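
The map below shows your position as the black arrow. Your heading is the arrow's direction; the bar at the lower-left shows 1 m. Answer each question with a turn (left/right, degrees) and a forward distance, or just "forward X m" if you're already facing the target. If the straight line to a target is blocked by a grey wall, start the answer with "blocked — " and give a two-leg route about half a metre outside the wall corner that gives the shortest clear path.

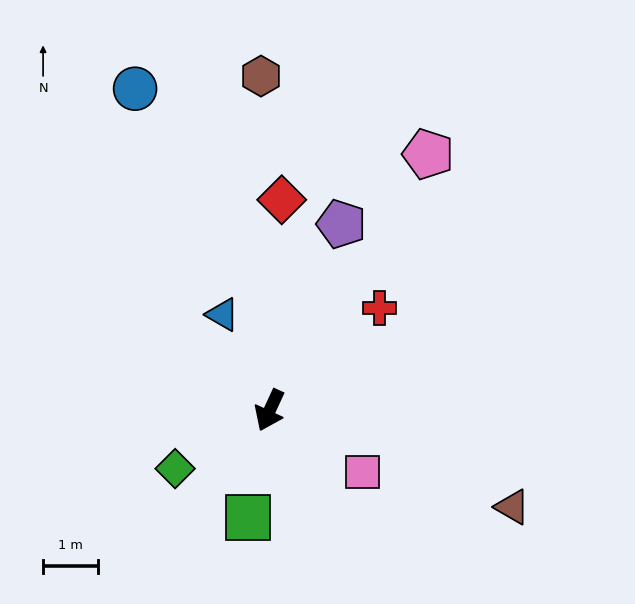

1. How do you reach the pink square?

turn left 81°, forward 2.0 m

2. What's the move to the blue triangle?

turn right 129°, forward 2.0 m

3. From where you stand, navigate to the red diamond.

turn right 159°, forward 3.9 m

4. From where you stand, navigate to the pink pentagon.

turn left 173°, forward 5.5 m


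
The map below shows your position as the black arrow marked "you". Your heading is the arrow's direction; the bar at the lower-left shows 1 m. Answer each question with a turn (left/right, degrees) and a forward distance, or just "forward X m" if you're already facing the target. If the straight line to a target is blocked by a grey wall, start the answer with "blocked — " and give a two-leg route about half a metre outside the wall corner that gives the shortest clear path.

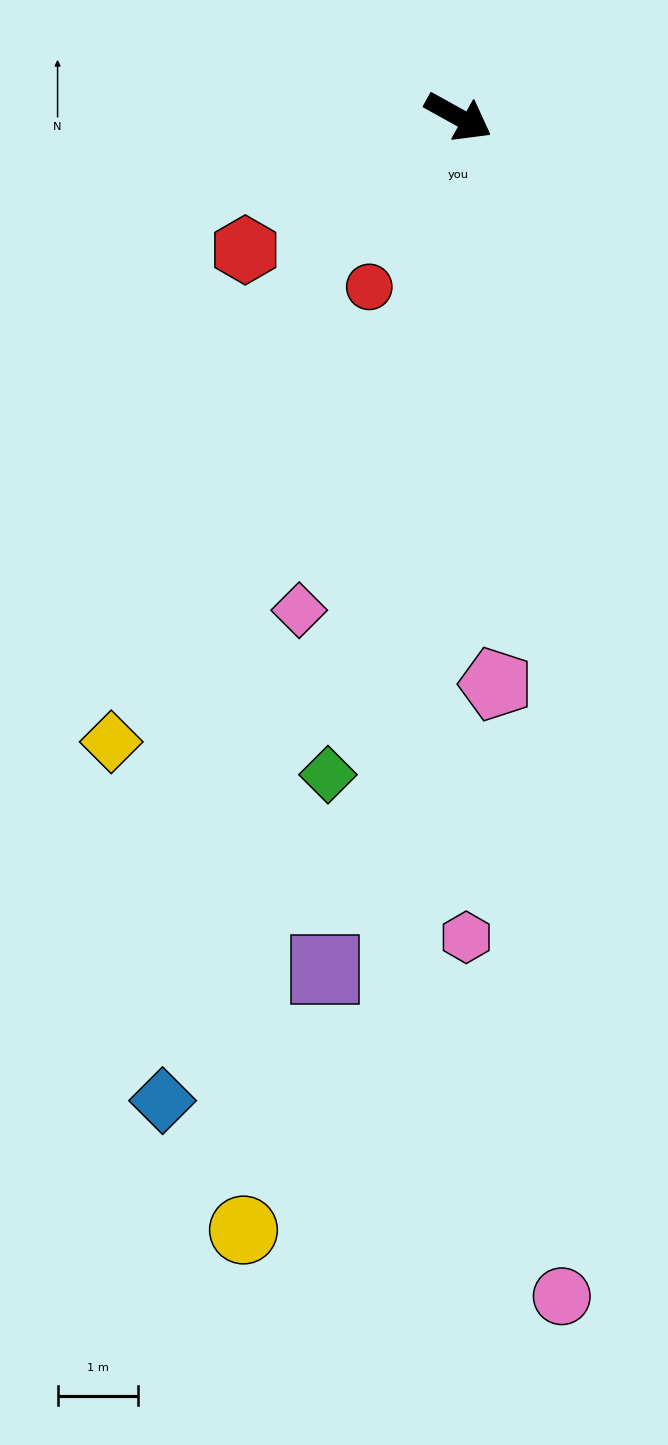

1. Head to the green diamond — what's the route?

turn right 72°, forward 8.3 m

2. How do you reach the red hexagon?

turn right 119°, forward 3.1 m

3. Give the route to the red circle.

turn right 89°, forward 2.4 m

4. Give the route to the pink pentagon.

turn right 57°, forward 7.0 m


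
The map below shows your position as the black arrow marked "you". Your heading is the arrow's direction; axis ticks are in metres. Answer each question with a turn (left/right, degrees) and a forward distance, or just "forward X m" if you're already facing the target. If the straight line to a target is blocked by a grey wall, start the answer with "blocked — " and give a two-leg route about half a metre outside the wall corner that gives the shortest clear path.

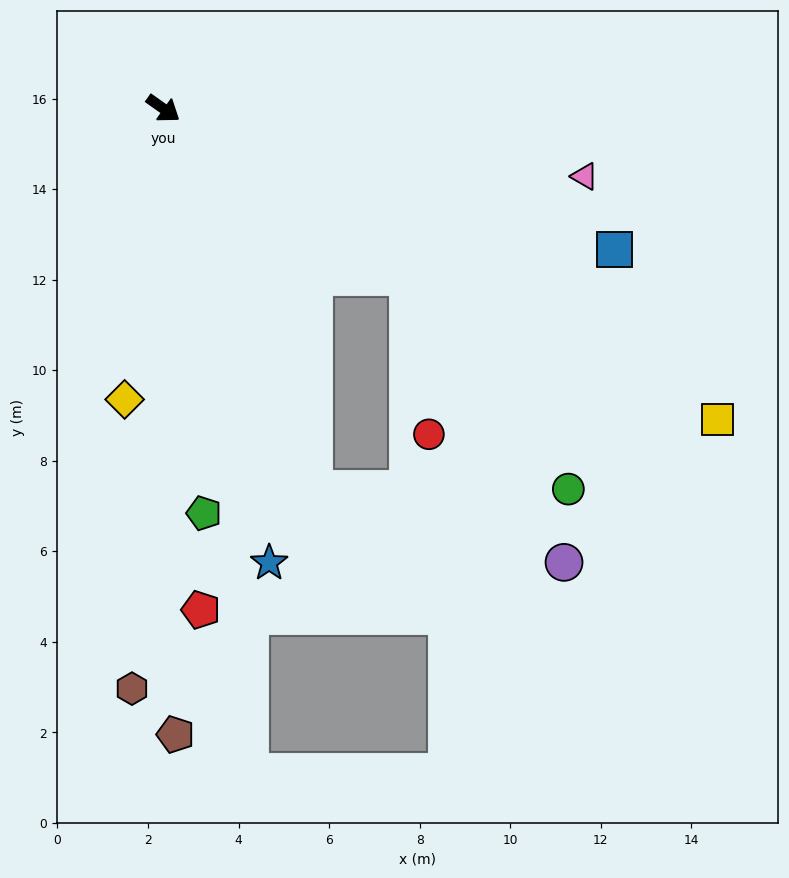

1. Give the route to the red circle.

blocked — forward 6.6 m, then turn right 47°, forward 3.5 m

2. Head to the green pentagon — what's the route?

turn right 49°, forward 9.0 m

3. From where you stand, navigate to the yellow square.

turn left 6°, forward 14.0 m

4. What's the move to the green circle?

blocked — forward 6.6 m, then turn right 18°, forward 5.9 m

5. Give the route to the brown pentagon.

turn right 54°, forward 13.8 m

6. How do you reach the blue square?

turn left 18°, forward 10.4 m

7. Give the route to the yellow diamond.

turn right 62°, forward 6.5 m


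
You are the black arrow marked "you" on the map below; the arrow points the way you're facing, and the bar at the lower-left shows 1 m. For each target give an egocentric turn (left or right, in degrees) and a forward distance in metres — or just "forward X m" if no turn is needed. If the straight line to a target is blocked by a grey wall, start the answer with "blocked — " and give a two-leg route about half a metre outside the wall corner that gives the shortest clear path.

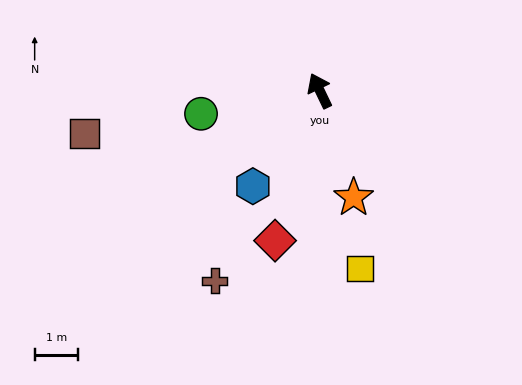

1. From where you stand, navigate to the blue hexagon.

turn left 119°, forward 2.7 m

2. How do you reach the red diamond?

turn left 138°, forward 3.6 m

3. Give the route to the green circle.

turn left 75°, forward 2.8 m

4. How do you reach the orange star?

turn left 172°, forward 2.6 m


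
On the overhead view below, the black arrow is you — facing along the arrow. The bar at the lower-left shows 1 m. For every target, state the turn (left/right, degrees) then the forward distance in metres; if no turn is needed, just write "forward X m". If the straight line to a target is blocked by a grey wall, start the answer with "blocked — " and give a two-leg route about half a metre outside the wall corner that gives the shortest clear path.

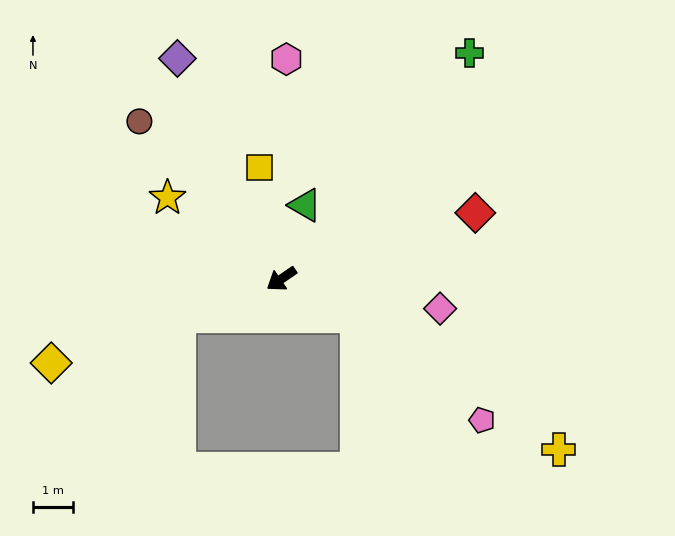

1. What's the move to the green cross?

turn right 164°, forward 7.4 m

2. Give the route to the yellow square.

turn right 113°, forward 2.9 m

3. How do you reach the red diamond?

turn left 164°, forward 5.1 m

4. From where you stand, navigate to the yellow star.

turn right 70°, forward 3.5 m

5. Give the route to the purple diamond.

turn right 99°, forward 6.1 m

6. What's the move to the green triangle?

turn right 142°, forward 1.9 m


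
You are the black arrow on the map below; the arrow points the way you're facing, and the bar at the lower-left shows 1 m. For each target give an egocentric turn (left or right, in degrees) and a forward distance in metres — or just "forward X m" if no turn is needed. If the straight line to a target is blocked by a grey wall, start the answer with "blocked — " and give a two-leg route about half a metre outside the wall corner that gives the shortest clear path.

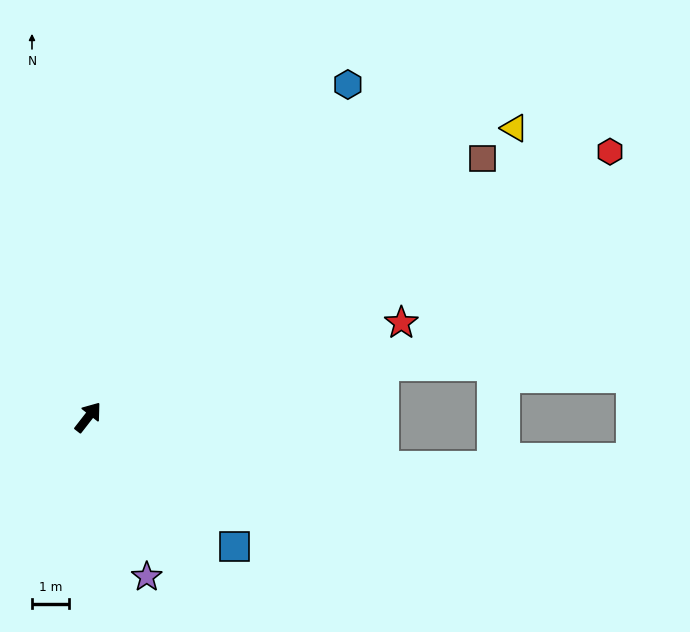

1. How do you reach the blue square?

turn right 94°, forward 5.3 m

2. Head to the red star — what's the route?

turn right 35°, forward 8.8 m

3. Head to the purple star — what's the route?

turn right 122°, forward 4.6 m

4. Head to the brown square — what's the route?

turn right 19°, forward 12.7 m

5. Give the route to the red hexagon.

turn right 25°, forward 15.8 m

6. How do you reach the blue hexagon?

forward 11.4 m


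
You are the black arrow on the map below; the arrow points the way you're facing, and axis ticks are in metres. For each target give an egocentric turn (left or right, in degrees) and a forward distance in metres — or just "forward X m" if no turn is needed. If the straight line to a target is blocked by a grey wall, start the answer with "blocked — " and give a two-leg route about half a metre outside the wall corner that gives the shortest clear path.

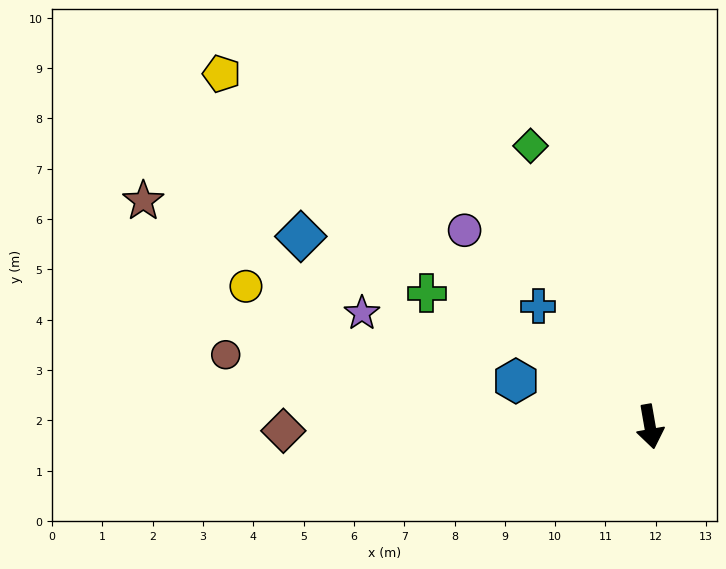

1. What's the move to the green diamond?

turn right 167°, forward 6.1 m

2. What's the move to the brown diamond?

turn right 99°, forward 7.3 m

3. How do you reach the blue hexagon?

turn right 119°, forward 2.8 m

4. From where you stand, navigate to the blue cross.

turn right 147°, forward 3.3 m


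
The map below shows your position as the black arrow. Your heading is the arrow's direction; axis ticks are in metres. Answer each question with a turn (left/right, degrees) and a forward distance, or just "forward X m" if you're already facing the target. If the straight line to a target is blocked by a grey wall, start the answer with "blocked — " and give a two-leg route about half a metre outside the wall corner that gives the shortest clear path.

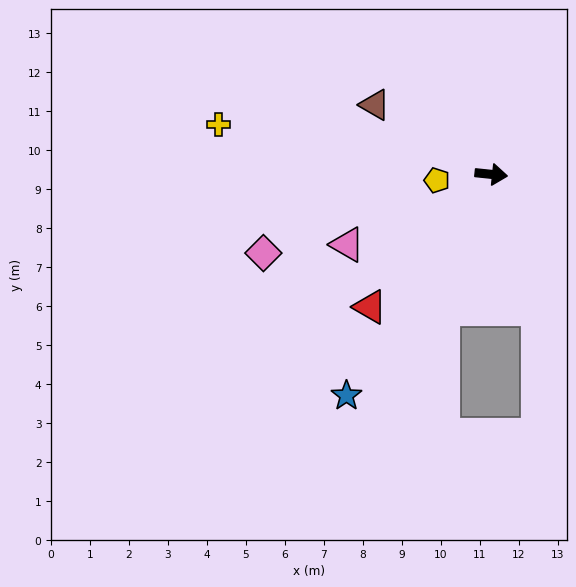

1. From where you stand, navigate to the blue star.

turn right 117°, forward 6.8 m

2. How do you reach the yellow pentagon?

turn right 168°, forward 1.4 m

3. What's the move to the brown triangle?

turn left 155°, forward 3.5 m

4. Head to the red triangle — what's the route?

turn right 126°, forward 4.6 m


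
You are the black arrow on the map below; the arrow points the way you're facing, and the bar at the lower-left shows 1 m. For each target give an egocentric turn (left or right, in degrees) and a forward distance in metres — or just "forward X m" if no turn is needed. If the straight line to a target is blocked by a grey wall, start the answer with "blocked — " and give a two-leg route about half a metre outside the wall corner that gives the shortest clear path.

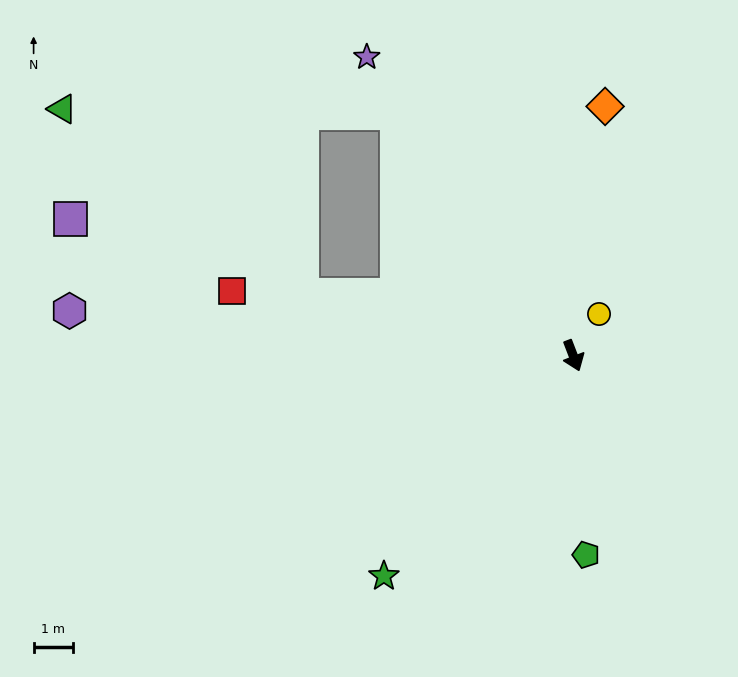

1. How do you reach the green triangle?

blocked — turn right 124°, forward 7.1 m, then turn right 25°, forward 7.7 m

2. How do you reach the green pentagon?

turn right 17°, forward 5.1 m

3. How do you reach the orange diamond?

turn left 152°, forward 6.4 m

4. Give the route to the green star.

turn right 62°, forward 7.4 m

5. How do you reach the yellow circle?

turn left 127°, forward 1.2 m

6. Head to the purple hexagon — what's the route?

turn right 116°, forward 12.9 m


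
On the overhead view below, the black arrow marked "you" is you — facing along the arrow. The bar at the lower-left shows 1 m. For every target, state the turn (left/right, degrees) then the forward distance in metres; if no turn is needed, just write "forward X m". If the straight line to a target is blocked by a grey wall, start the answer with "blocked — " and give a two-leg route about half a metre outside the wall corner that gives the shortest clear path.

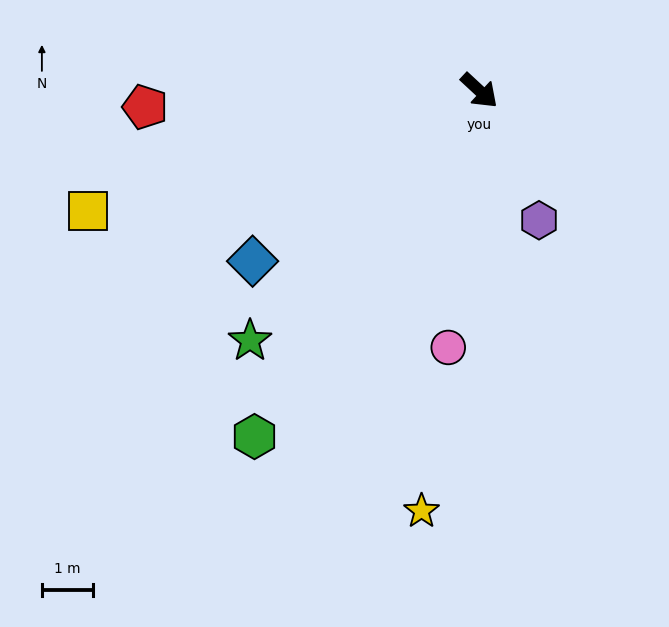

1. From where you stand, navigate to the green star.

turn right 90°, forward 6.6 m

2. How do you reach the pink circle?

turn right 54°, forward 5.0 m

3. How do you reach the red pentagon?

turn right 134°, forward 6.5 m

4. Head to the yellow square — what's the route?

turn right 120°, forward 8.0 m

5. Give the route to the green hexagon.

turn right 80°, forward 8.0 m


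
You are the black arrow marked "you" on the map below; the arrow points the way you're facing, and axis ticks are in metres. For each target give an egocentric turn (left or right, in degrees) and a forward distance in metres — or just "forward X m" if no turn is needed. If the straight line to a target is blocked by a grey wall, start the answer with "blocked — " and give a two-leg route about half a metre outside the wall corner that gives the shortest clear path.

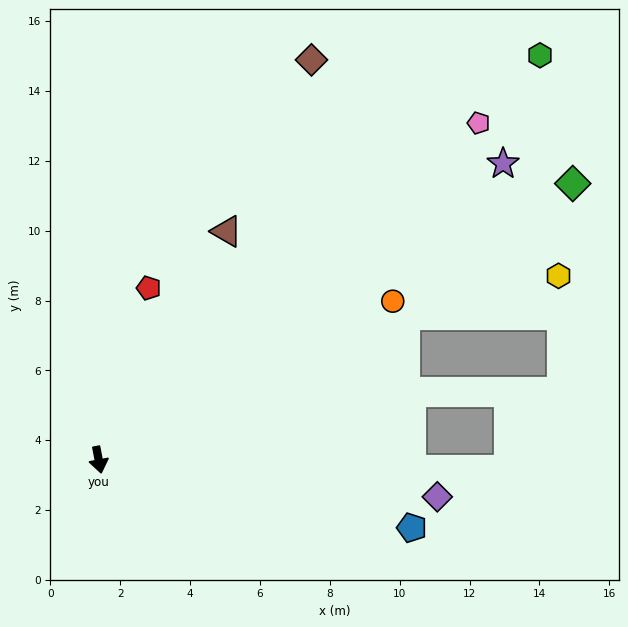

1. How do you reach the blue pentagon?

turn left 67°, forward 9.2 m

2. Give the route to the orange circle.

turn left 108°, forward 9.6 m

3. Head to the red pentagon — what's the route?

turn left 153°, forward 5.1 m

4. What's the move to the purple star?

turn left 115°, forward 14.3 m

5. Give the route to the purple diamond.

turn left 73°, forward 9.8 m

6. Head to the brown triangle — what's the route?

turn left 140°, forward 7.5 m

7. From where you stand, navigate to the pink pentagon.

turn left 121°, forward 14.5 m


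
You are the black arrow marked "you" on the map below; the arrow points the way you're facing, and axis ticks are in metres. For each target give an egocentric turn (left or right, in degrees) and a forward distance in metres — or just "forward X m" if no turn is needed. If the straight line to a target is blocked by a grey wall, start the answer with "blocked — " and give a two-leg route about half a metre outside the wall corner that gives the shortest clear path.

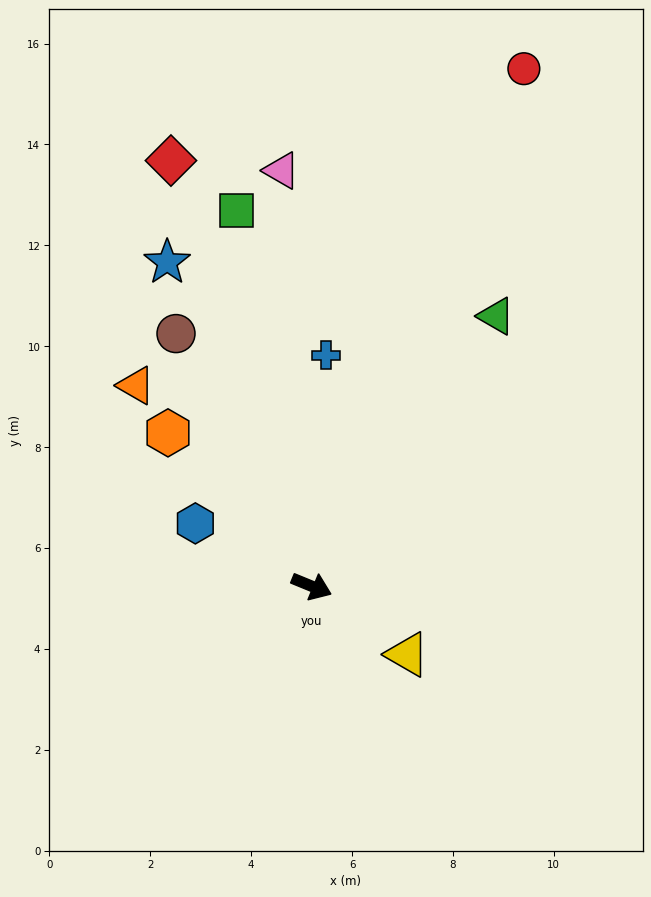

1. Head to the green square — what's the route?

turn left 124°, forward 7.6 m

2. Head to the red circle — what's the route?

turn left 90°, forward 11.1 m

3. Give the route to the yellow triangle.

turn right 13°, forward 2.3 m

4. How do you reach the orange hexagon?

turn left 155°, forward 4.2 m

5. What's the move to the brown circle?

turn left 141°, forward 5.7 m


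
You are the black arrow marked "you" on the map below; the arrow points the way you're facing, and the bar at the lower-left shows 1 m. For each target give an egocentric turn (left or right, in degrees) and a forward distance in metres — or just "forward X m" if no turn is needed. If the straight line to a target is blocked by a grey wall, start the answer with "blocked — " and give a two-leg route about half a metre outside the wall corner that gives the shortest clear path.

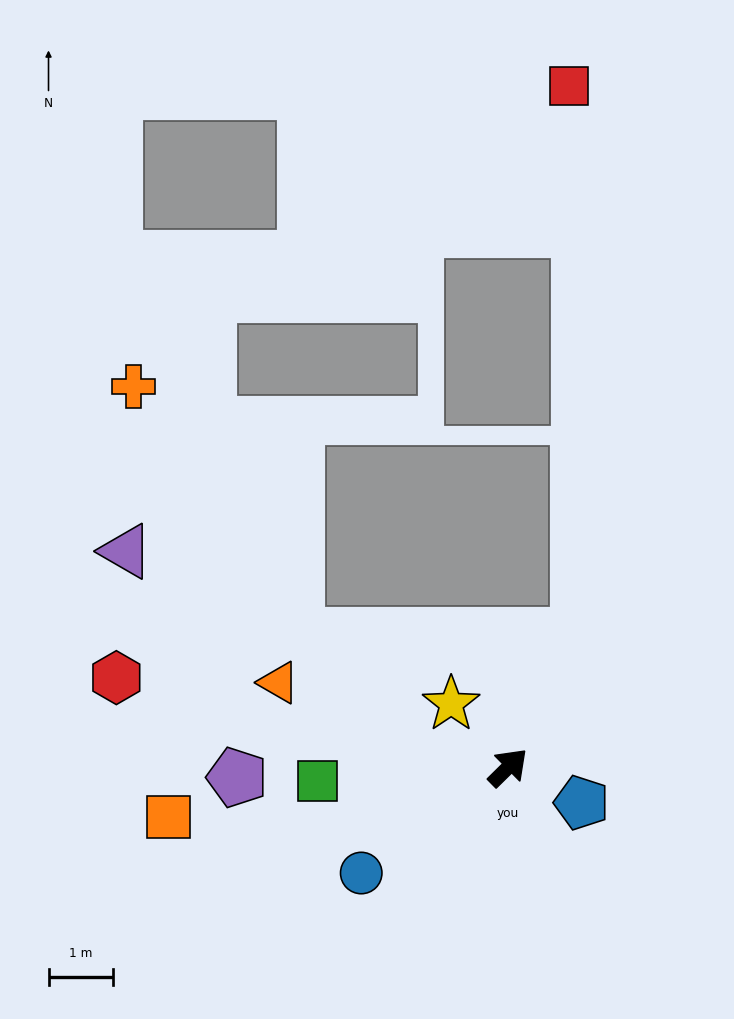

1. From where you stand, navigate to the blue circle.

turn left 171°, forward 2.8 m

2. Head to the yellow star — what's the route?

turn left 87°, forward 1.3 m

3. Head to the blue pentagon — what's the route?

turn right 70°, forward 1.3 m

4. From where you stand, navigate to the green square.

turn left 139°, forward 3.0 m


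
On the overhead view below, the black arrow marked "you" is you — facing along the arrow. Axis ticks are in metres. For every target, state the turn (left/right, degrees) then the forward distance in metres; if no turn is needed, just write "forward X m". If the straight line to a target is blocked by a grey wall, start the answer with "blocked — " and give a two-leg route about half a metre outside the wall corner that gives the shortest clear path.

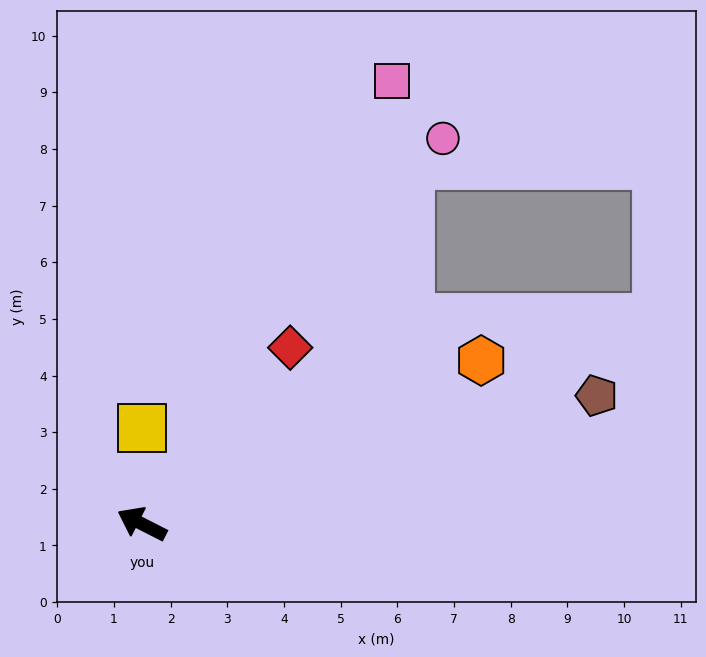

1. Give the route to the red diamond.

turn right 103°, forward 4.1 m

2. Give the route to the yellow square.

turn right 63°, forward 1.7 m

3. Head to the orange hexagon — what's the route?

turn right 127°, forward 6.6 m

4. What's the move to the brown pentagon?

turn right 137°, forward 8.3 m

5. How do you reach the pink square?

turn right 92°, forward 9.0 m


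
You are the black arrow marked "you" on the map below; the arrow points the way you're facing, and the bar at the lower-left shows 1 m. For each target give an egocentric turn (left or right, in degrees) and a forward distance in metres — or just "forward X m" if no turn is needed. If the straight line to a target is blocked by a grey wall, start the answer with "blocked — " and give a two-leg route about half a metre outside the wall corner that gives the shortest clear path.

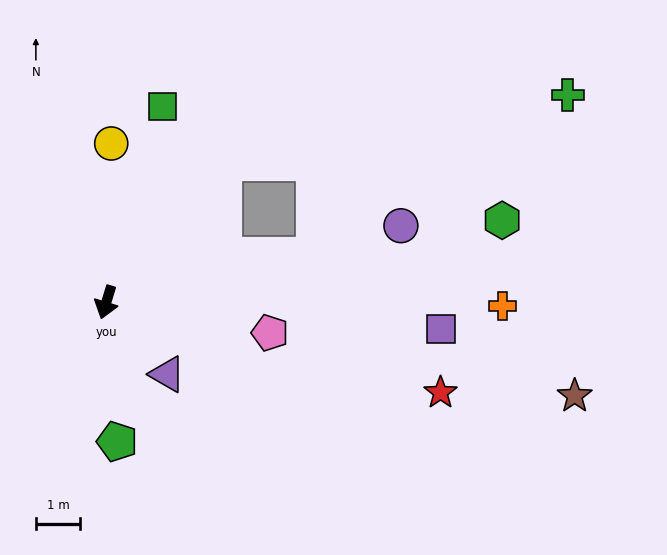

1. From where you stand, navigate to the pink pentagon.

turn left 96°, forward 3.8 m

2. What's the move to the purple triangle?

turn left 57°, forward 2.1 m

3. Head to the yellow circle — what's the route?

turn right 165°, forward 3.6 m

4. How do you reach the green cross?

blocked — turn left 157°, forward 4.1 m, then turn right 39°, forward 7.9 m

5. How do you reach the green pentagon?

turn left 21°, forward 3.2 m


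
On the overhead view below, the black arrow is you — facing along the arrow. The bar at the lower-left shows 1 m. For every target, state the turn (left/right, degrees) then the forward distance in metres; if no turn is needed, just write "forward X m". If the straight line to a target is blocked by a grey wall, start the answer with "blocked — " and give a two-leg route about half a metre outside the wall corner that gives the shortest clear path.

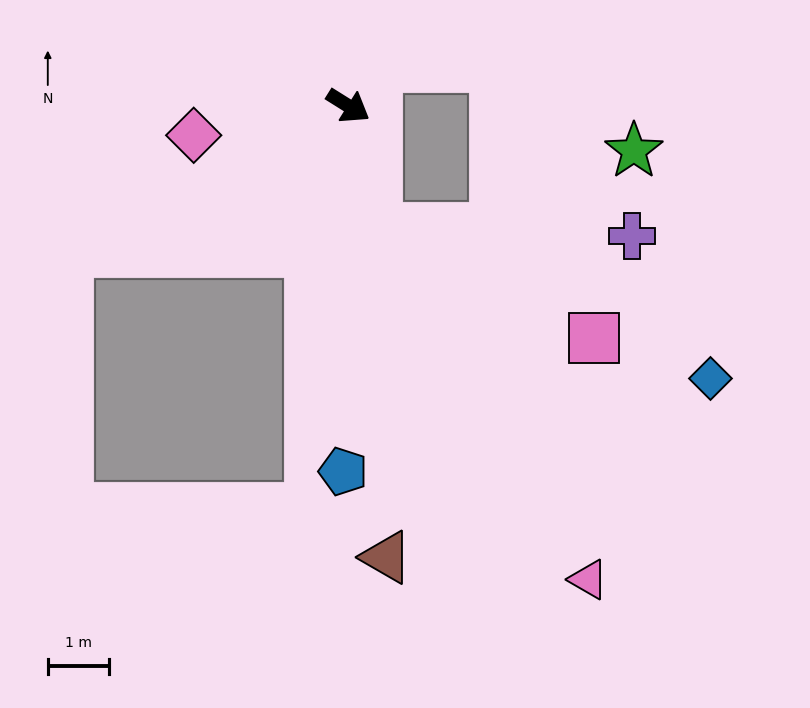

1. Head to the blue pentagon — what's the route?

turn right 59°, forward 6.0 m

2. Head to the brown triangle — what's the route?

turn right 53°, forward 7.4 m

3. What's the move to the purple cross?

blocked — turn right 45°, forward 2.1 m, then turn left 75°, forward 4.2 m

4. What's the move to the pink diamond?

turn right 137°, forward 2.6 m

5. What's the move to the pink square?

blocked — turn right 45°, forward 2.1 m, then turn left 50°, forward 4.0 m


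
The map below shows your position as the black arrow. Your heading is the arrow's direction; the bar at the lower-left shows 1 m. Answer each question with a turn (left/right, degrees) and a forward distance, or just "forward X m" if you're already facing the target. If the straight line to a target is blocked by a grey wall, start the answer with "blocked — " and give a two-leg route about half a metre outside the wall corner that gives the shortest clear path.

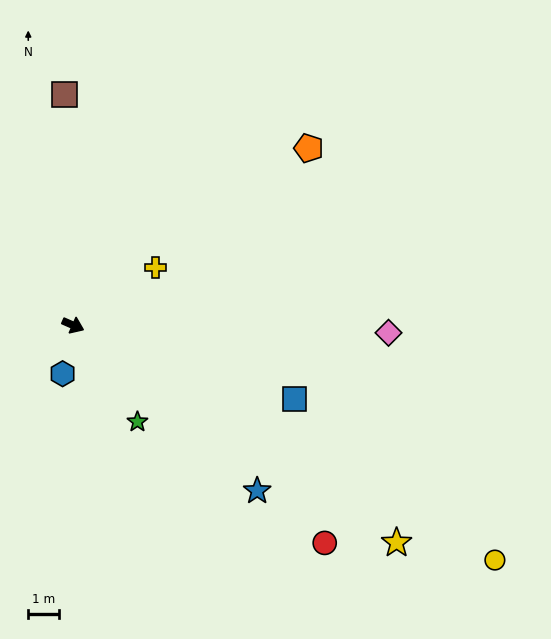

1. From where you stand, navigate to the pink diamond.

turn left 22°, forward 10.2 m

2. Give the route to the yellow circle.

turn right 5°, forward 15.6 m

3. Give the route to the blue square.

turn left 5°, forward 7.5 m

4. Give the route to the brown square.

turn left 116°, forward 7.4 m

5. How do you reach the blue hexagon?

turn right 79°, forward 1.6 m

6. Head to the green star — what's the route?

turn right 33°, forward 3.7 m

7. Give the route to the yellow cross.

turn left 59°, forward 3.2 m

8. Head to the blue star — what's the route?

turn right 18°, forward 8.0 m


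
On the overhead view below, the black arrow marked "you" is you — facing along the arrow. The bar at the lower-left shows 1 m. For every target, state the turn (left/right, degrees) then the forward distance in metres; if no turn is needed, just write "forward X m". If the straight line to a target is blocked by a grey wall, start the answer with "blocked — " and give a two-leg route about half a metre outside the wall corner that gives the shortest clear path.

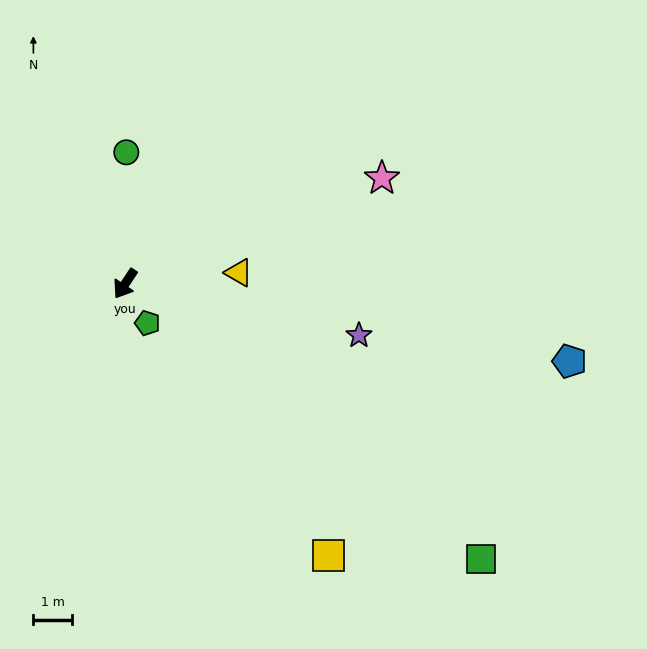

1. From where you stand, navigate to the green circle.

turn right 147°, forward 3.4 m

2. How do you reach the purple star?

turn left 111°, forward 6.1 m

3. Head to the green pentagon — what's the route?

turn left 63°, forward 1.2 m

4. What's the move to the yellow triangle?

turn left 129°, forward 2.9 m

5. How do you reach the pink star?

turn left 146°, forward 7.1 m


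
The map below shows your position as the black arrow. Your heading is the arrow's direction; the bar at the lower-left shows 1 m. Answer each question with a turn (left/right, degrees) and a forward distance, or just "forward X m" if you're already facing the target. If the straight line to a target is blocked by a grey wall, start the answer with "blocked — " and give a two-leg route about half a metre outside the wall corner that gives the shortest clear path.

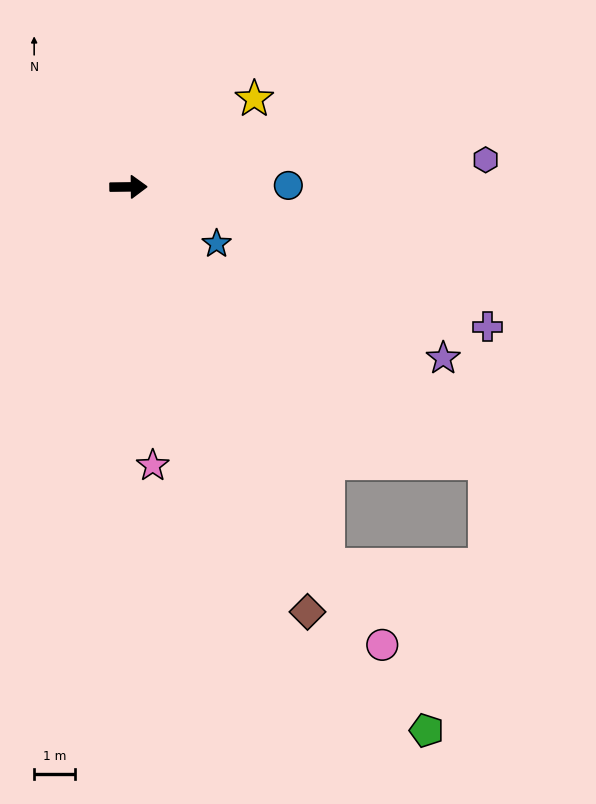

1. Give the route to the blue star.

turn right 33°, forward 2.6 m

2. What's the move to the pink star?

turn right 86°, forward 6.8 m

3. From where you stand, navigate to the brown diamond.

turn right 68°, forward 11.3 m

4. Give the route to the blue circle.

forward 3.9 m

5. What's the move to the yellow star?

turn left 34°, forward 3.8 m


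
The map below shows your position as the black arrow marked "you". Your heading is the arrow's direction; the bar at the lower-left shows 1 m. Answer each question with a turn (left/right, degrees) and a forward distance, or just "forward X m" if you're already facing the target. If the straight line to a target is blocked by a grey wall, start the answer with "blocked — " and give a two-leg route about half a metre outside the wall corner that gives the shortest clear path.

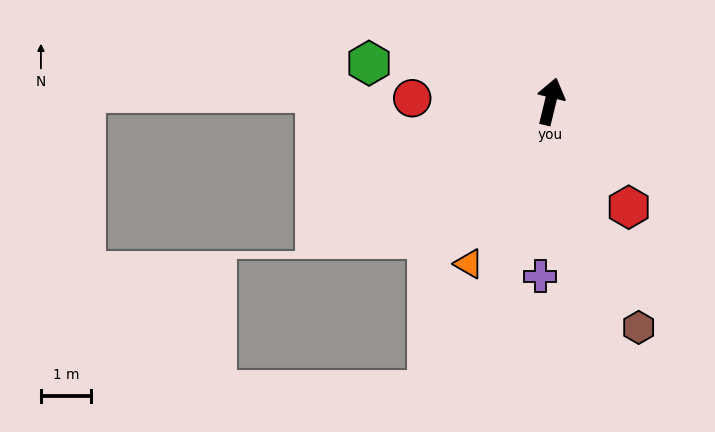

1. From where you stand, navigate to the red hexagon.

turn right 130°, forward 2.6 m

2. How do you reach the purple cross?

turn right 170°, forward 3.5 m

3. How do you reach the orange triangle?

turn left 167°, forward 3.6 m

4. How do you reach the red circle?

turn left 102°, forward 2.8 m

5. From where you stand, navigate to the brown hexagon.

turn right 145°, forward 4.9 m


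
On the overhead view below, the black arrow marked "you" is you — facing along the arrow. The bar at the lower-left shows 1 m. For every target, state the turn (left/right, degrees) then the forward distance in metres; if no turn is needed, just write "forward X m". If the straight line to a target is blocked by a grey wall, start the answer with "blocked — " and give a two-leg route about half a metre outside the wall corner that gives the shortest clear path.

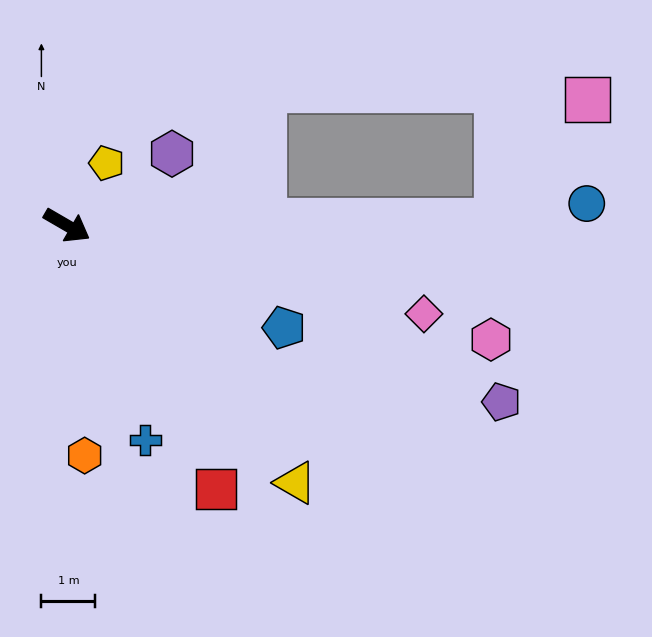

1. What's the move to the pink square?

blocked — turn left 31°, forward 8.0 m, then turn left 53°, forward 2.8 m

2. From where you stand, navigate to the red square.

turn right 30°, forward 5.6 m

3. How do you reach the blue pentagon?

turn left 5°, forward 4.4 m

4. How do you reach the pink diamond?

turn left 16°, forward 6.8 m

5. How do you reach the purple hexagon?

turn left 64°, forward 2.4 m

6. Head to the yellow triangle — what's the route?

turn right 18°, forward 6.4 m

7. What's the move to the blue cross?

turn right 40°, forward 4.2 m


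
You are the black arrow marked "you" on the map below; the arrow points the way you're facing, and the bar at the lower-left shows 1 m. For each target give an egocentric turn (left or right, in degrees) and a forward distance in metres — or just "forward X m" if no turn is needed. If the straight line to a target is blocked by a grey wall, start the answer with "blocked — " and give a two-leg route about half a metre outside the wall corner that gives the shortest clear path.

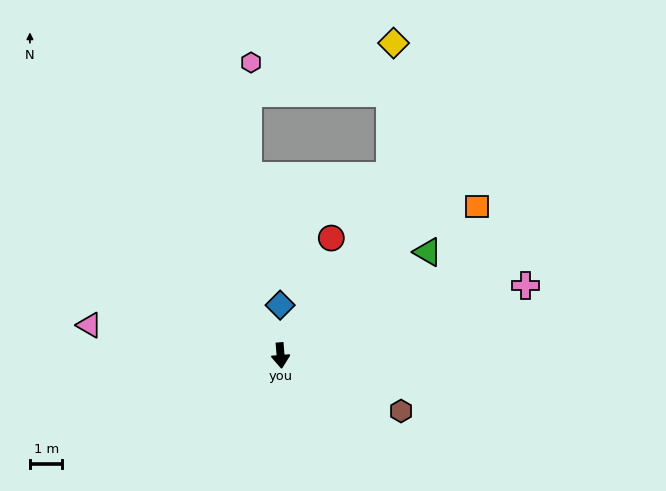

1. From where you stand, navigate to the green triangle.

turn left 121°, forward 5.5 m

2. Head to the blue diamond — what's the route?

turn left 176°, forward 1.6 m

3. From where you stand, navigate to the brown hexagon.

turn left 61°, forward 4.1 m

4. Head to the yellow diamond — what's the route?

blocked — turn left 144°, forward 6.5 m, then turn left 30°, forward 4.1 m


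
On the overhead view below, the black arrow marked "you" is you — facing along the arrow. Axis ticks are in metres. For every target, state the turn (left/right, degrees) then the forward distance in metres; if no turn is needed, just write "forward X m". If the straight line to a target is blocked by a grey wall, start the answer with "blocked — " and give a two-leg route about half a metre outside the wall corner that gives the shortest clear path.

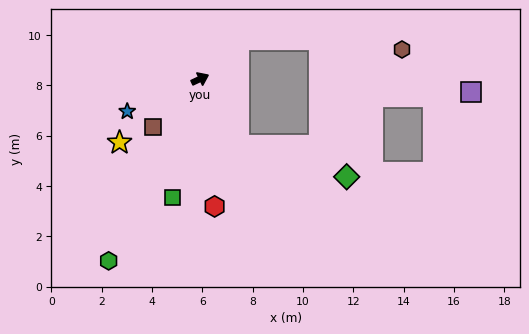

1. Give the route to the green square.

turn right 128°, forward 4.8 m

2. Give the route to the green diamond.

blocked — turn right 85°, forward 3.1 m, then turn left 44°, forward 4.5 m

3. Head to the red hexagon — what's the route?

turn right 109°, forward 5.1 m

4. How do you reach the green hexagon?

turn right 142°, forward 8.1 m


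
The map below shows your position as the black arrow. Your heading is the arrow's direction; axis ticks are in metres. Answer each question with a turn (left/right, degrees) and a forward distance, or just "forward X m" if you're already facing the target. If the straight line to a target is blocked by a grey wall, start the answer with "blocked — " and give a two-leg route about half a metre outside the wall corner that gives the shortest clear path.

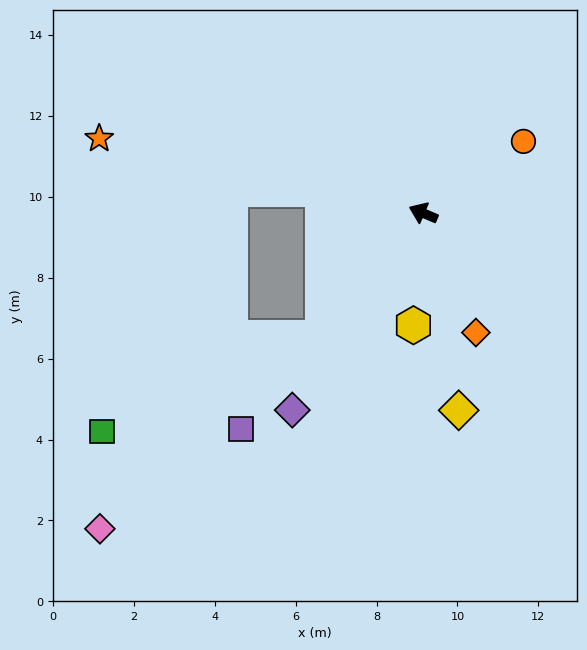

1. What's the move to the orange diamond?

turn left 137°, forward 3.2 m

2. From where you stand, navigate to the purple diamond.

turn left 80°, forward 5.8 m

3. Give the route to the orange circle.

turn right 121°, forward 3.0 m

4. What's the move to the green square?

blocked — turn left 74°, forward 4.0 m, then turn right 28°, forward 5.9 m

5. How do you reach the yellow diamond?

turn left 123°, forward 5.0 m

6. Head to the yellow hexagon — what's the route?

turn left 108°, forward 2.8 m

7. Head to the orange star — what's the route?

turn left 10°, forward 8.2 m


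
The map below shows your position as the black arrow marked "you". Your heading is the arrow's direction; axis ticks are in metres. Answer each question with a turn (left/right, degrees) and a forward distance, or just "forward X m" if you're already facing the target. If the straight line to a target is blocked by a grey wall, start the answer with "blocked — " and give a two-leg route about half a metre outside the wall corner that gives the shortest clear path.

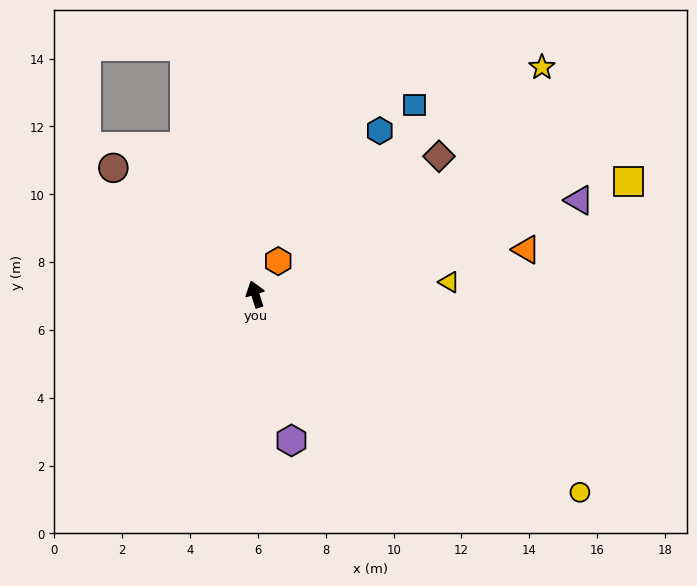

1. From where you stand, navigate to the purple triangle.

turn right 91°, forward 9.9 m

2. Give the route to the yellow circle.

turn right 139°, forward 11.2 m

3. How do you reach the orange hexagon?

turn right 52°, forward 1.2 m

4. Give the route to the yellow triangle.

turn right 104°, forward 5.7 m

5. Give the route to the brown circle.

turn left 31°, forward 5.6 m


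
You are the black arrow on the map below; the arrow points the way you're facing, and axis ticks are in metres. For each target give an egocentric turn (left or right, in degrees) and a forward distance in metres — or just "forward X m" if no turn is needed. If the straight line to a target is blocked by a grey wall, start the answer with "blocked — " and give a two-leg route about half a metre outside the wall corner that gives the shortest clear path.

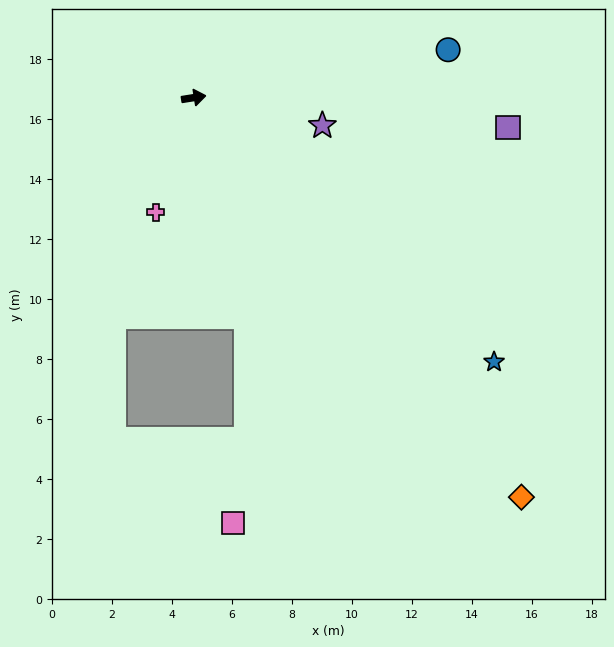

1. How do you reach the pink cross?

turn right 117°, forward 4.0 m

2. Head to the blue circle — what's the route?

forward 8.6 m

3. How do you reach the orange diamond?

turn right 60°, forward 17.2 m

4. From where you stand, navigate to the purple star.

turn right 21°, forward 4.4 m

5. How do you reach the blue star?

turn right 50°, forward 13.3 m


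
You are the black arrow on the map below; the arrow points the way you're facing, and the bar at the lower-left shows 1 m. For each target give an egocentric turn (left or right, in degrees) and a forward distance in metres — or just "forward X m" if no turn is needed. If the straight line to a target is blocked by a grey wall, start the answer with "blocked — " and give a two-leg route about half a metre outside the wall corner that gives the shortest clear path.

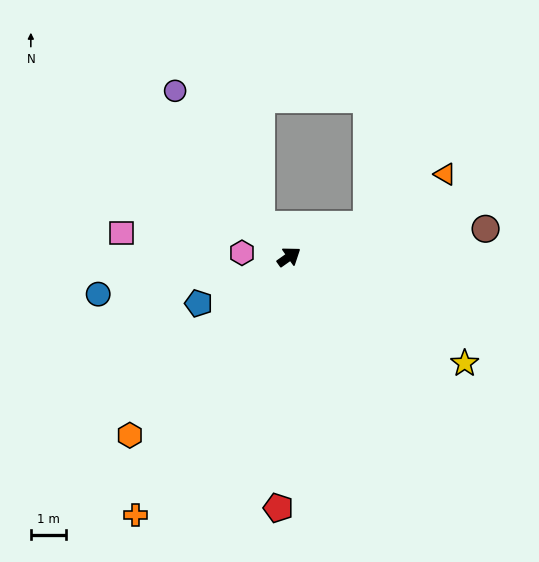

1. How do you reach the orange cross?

turn right 156°, forward 8.4 m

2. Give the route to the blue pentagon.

turn left 172°, forward 2.9 m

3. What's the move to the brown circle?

turn right 27°, forward 5.6 m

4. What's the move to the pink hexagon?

turn left 140°, forward 1.3 m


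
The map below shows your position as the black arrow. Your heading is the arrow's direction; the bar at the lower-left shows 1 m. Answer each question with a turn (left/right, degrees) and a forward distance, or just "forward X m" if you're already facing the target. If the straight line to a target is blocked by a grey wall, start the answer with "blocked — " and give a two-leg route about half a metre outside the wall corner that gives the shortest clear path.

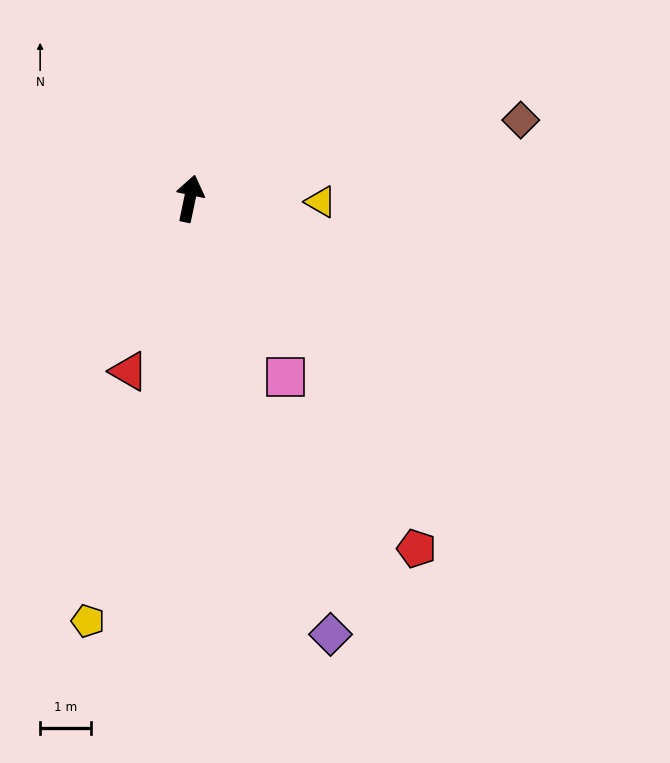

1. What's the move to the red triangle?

turn left 172°, forward 3.6 m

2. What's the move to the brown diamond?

turn right 65°, forward 6.7 m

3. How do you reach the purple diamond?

turn right 150°, forward 9.0 m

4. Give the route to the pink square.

turn right 140°, forward 4.0 m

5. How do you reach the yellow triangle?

turn right 80°, forward 2.6 m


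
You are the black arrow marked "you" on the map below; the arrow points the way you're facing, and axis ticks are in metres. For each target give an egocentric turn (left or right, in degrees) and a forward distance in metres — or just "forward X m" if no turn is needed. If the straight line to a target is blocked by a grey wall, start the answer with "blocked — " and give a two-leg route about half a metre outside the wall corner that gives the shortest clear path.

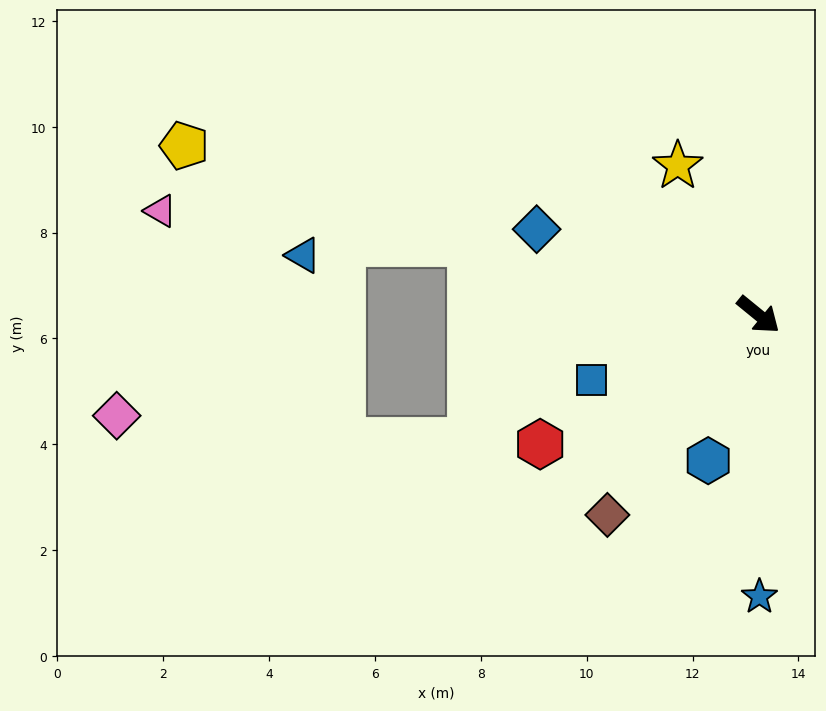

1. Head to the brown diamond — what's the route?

turn right 88°, forward 4.7 m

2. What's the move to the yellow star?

turn left 158°, forward 3.2 m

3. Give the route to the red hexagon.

turn right 110°, forward 4.8 m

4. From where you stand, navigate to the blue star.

turn right 51°, forward 5.3 m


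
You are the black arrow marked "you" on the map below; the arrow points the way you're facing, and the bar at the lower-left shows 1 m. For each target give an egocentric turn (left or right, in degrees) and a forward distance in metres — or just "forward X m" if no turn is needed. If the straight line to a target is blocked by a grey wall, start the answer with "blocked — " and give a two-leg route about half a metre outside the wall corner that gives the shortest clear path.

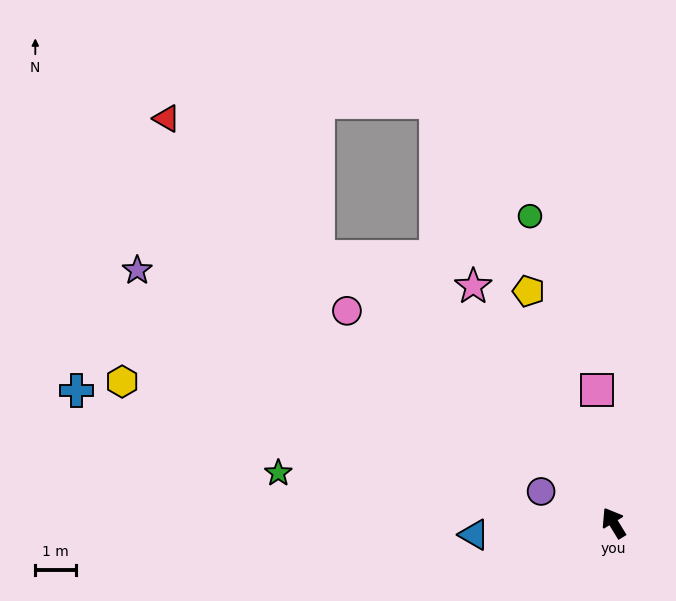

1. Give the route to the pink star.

forward 6.8 m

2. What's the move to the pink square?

turn right 24°, forward 3.3 m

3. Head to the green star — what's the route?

turn left 50°, forward 8.4 m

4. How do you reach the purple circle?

turn left 35°, forward 2.0 m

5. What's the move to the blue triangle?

turn left 63°, forward 3.5 m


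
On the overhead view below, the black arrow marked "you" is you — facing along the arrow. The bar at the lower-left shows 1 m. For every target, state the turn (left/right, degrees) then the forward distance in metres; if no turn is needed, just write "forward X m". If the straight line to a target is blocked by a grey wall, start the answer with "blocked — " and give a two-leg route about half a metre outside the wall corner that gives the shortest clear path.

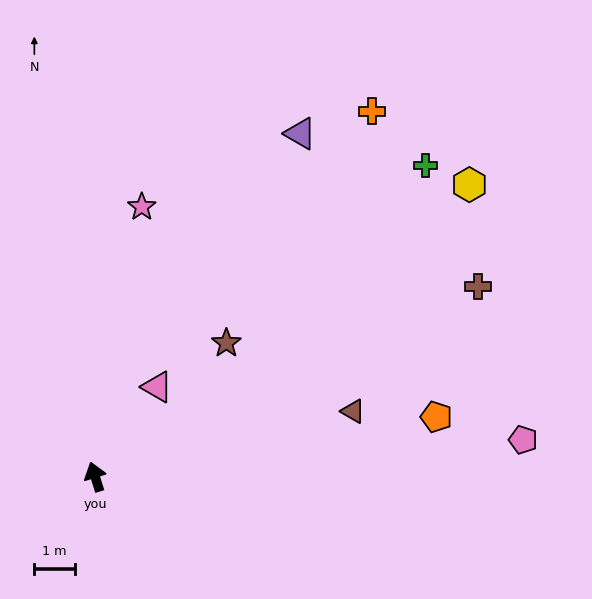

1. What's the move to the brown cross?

turn right 81°, forward 10.6 m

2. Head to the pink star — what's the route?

turn right 27°, forward 6.8 m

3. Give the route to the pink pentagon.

turn right 102°, forward 10.7 m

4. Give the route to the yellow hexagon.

turn right 69°, forward 11.8 m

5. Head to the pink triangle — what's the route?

turn right 52°, forward 2.7 m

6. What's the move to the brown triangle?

turn right 93°, forward 6.6 m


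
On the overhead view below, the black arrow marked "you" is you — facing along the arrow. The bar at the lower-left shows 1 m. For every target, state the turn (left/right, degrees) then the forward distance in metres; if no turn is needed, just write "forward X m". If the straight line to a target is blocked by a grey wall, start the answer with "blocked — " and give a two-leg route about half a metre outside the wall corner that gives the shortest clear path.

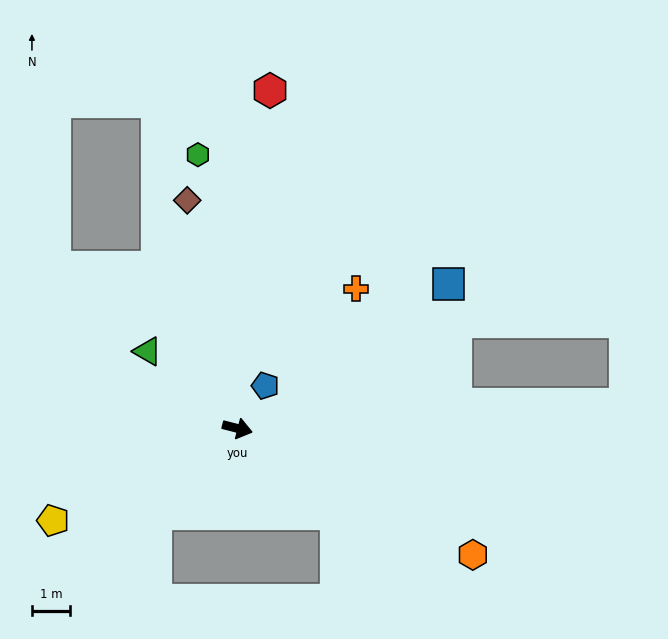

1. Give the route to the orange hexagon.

turn right 14°, forward 7.1 m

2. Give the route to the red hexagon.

turn left 99°, forward 9.0 m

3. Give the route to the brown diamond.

turn left 117°, forward 6.2 m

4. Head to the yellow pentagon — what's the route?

turn right 139°, forward 5.5 m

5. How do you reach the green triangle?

turn left 154°, forward 3.1 m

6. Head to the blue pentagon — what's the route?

turn left 71°, forward 1.4 m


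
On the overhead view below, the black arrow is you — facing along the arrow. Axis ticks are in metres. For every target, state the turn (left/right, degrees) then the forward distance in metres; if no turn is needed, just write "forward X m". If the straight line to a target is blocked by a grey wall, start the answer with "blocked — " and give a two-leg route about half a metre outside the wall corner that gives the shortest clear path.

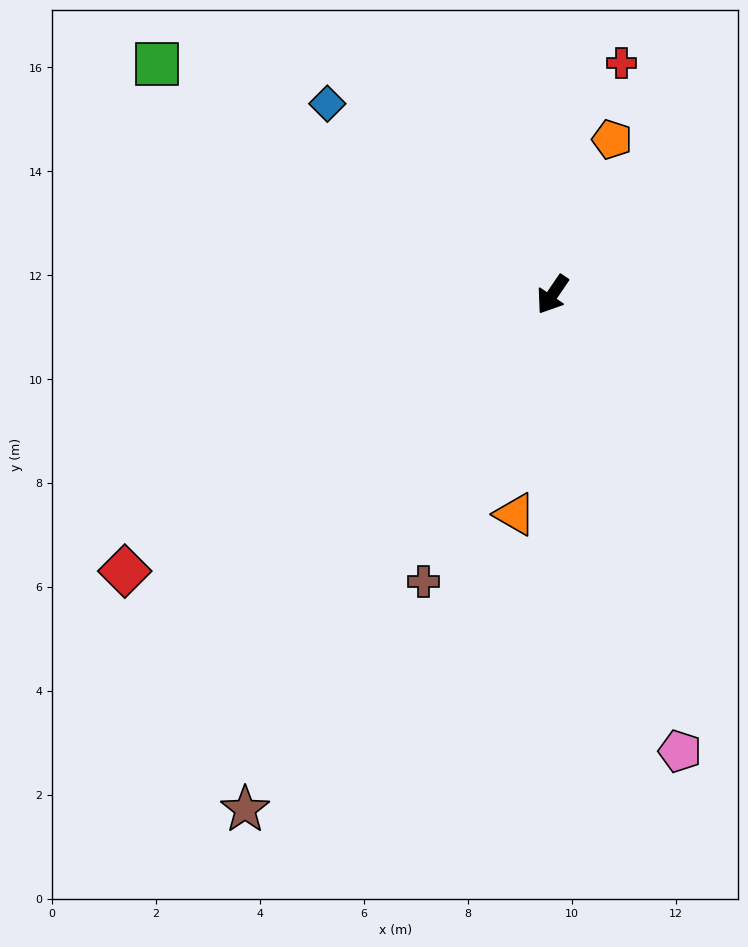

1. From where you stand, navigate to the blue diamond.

turn right 96°, forward 5.7 m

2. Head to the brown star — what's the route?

turn left 3°, forward 11.5 m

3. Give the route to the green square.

turn right 86°, forward 8.8 m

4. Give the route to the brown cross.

turn left 10°, forward 6.0 m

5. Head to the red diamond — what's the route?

turn right 23°, forward 9.8 m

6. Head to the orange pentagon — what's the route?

turn right 167°, forward 3.2 m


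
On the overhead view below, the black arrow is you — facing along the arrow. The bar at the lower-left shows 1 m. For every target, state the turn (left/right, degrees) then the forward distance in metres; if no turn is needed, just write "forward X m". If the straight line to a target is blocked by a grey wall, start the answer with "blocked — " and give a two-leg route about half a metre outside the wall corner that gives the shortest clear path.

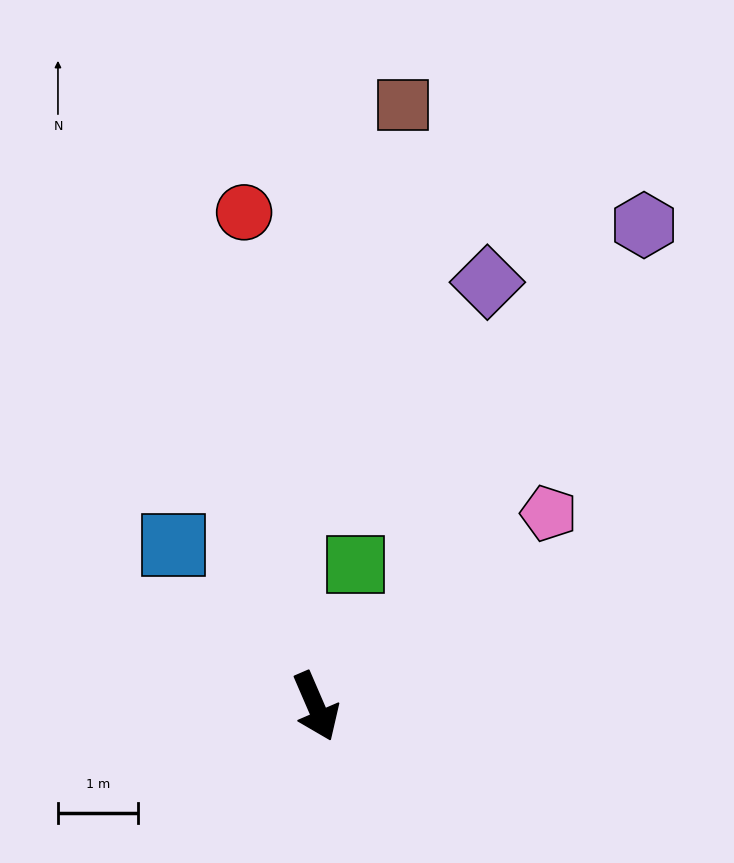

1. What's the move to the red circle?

turn left 165°, forward 6.3 m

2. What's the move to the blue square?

turn right 162°, forward 2.7 m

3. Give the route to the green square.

turn left 141°, forward 1.8 m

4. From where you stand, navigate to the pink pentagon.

turn left 106°, forward 3.8 m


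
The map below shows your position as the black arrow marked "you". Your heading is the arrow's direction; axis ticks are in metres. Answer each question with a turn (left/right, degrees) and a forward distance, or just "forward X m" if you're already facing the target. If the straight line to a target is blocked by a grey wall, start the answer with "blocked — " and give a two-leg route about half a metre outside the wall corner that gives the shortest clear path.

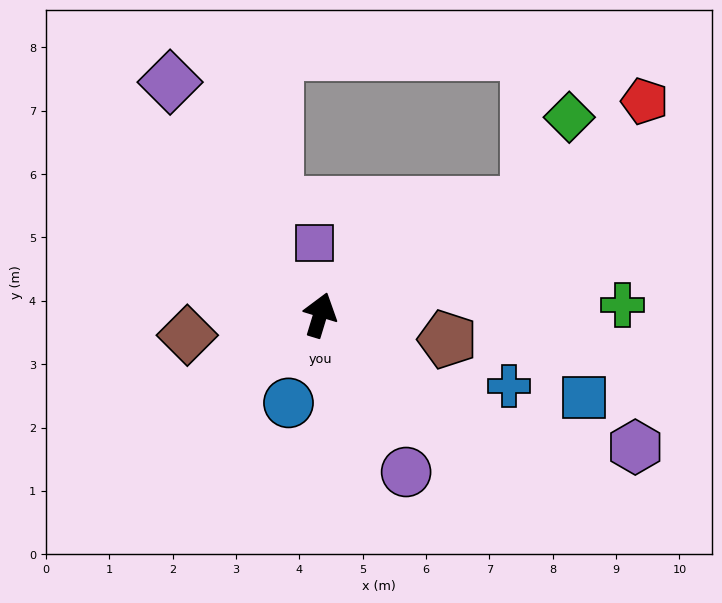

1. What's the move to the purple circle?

turn right 134°, forward 2.8 m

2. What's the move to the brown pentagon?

turn right 84°, forward 2.0 m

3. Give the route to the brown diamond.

turn left 116°, forward 2.1 m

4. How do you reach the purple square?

turn left 21°, forward 1.1 m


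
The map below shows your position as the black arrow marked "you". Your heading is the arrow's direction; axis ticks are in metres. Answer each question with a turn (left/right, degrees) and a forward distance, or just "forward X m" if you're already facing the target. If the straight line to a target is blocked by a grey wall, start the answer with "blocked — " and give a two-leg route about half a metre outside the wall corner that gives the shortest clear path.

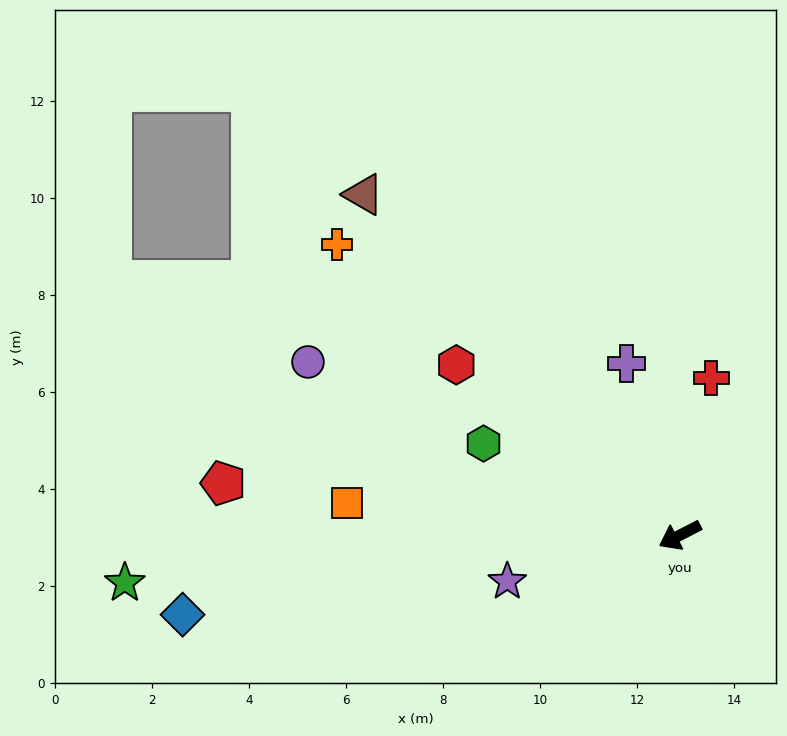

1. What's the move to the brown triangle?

turn right 74°, forward 9.6 m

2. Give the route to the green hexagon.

turn right 52°, forward 4.5 m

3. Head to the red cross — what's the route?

turn right 129°, forward 3.3 m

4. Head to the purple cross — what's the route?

turn right 100°, forward 3.7 m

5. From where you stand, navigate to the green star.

turn right 22°, forward 11.5 m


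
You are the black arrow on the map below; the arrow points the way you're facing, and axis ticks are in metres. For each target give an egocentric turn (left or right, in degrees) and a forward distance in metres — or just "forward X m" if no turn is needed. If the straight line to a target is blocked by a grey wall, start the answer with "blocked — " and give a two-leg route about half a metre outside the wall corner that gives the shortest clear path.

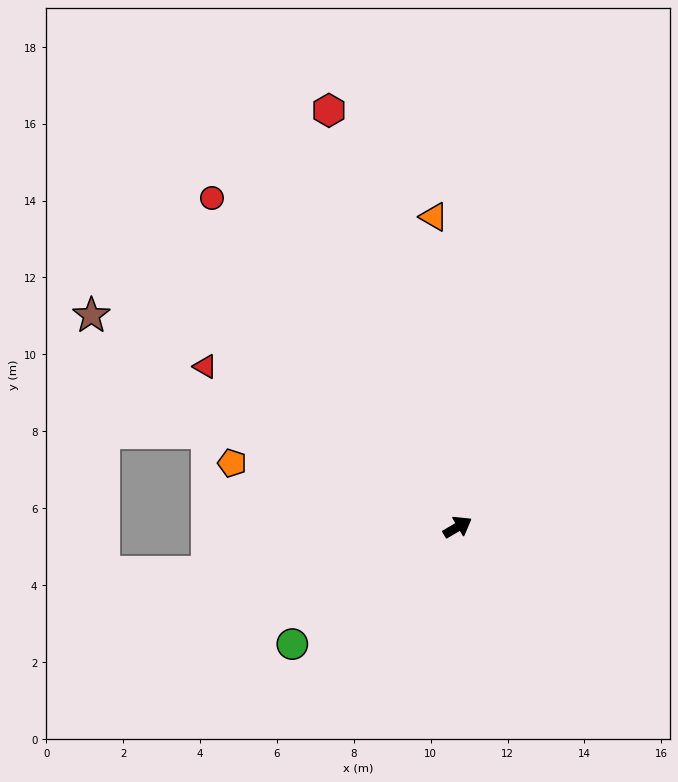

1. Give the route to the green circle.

turn right 175°, forward 5.3 m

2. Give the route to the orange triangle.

turn left 64°, forward 8.1 m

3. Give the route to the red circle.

turn left 96°, forward 10.7 m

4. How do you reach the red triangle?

turn left 117°, forward 7.8 m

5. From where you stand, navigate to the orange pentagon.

turn left 134°, forward 6.1 m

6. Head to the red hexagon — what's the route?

turn left 77°, forward 11.3 m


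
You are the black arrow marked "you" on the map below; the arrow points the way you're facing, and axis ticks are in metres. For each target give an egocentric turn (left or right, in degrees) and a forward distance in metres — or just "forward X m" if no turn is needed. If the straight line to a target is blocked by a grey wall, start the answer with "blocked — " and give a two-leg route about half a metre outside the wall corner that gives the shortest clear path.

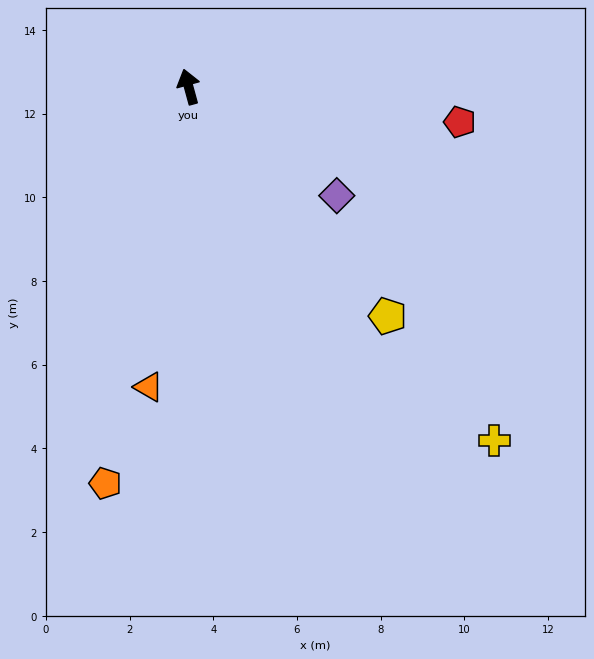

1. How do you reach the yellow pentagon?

turn right 154°, forward 7.3 m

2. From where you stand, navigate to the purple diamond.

turn right 142°, forward 4.4 m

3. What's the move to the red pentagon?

turn right 113°, forward 6.5 m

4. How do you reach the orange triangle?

turn left 157°, forward 7.2 m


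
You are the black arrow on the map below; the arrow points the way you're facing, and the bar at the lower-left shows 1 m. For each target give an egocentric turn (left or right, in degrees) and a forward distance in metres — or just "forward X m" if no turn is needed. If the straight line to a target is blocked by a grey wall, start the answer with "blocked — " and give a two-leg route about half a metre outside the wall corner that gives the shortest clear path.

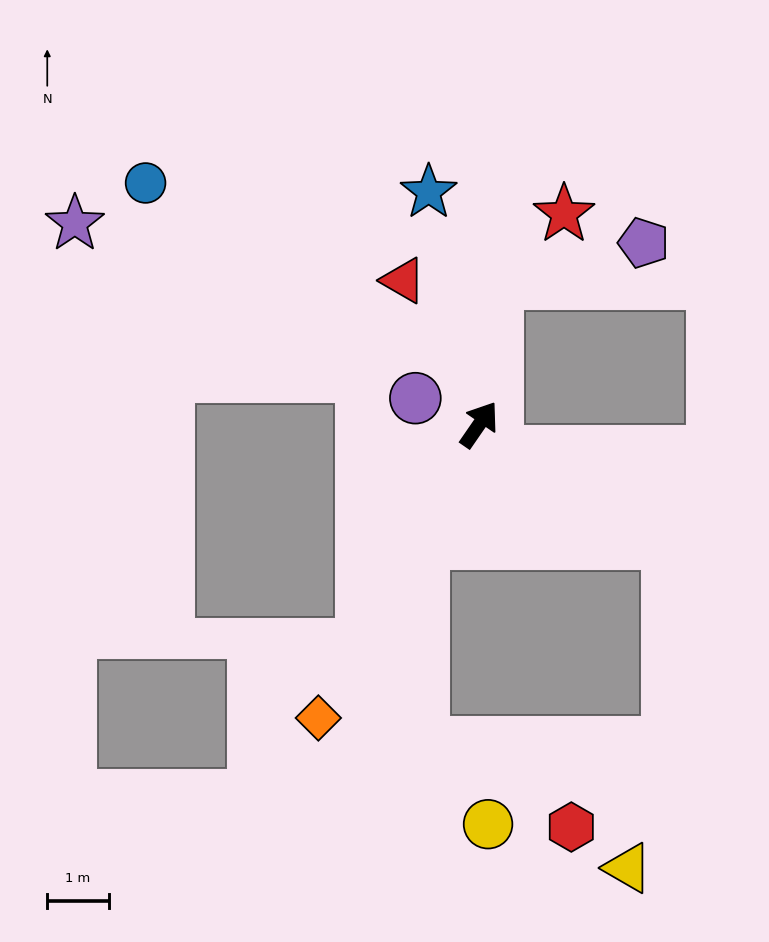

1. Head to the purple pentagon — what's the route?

blocked — turn left 27°, forward 2.3 m, then turn right 67°, forward 2.5 m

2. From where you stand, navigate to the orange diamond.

turn right 174°, forward 5.5 m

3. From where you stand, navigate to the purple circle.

turn left 102°, forward 1.1 m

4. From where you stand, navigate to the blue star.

turn left 47°, forward 3.9 m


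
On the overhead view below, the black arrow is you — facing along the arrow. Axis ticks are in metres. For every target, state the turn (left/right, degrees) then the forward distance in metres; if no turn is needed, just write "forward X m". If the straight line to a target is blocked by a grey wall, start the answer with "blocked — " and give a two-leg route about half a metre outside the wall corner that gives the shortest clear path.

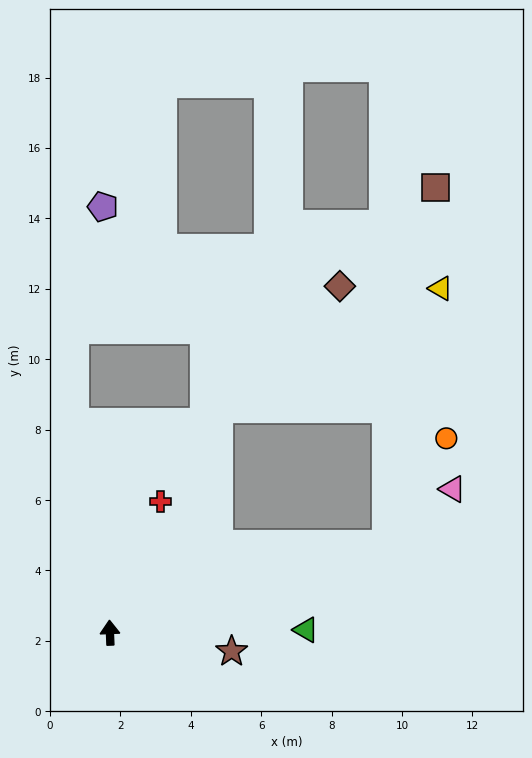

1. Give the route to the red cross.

turn right 23°, forward 4.0 m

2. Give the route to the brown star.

turn right 101°, forward 3.5 m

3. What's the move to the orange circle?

blocked — turn right 75°, forward 8.3 m, then turn left 44°, forward 3.5 m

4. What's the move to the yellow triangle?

blocked — turn right 75°, forward 8.3 m, then turn left 61°, forward 7.4 m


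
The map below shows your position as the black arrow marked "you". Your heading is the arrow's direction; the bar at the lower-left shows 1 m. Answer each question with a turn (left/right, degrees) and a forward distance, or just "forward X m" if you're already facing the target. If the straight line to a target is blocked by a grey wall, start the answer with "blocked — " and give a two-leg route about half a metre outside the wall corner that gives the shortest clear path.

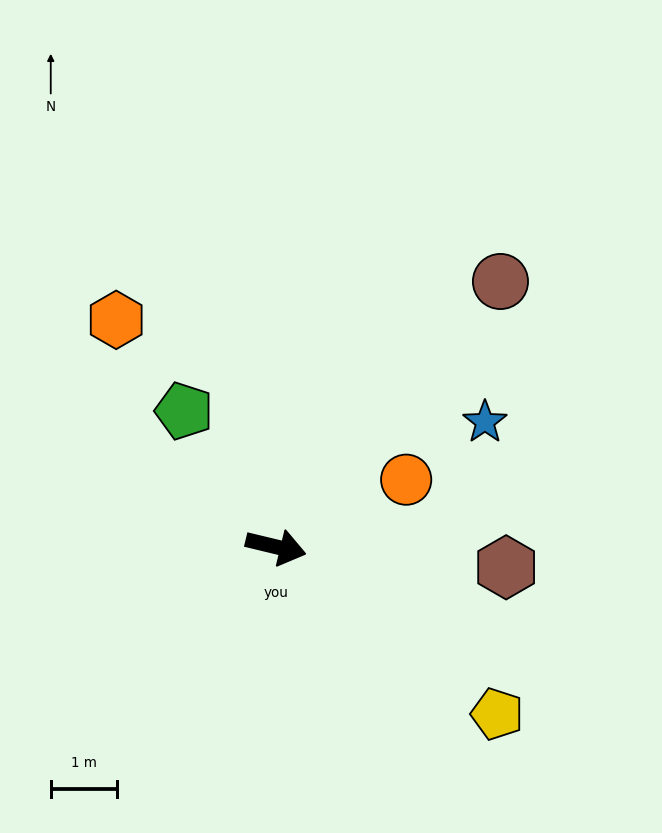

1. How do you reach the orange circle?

turn left 41°, forward 2.2 m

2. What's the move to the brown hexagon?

turn left 8°, forward 3.5 m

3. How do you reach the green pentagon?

turn left 138°, forward 2.5 m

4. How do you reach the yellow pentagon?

turn right 24°, forward 4.2 m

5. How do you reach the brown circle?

turn left 63°, forward 5.2 m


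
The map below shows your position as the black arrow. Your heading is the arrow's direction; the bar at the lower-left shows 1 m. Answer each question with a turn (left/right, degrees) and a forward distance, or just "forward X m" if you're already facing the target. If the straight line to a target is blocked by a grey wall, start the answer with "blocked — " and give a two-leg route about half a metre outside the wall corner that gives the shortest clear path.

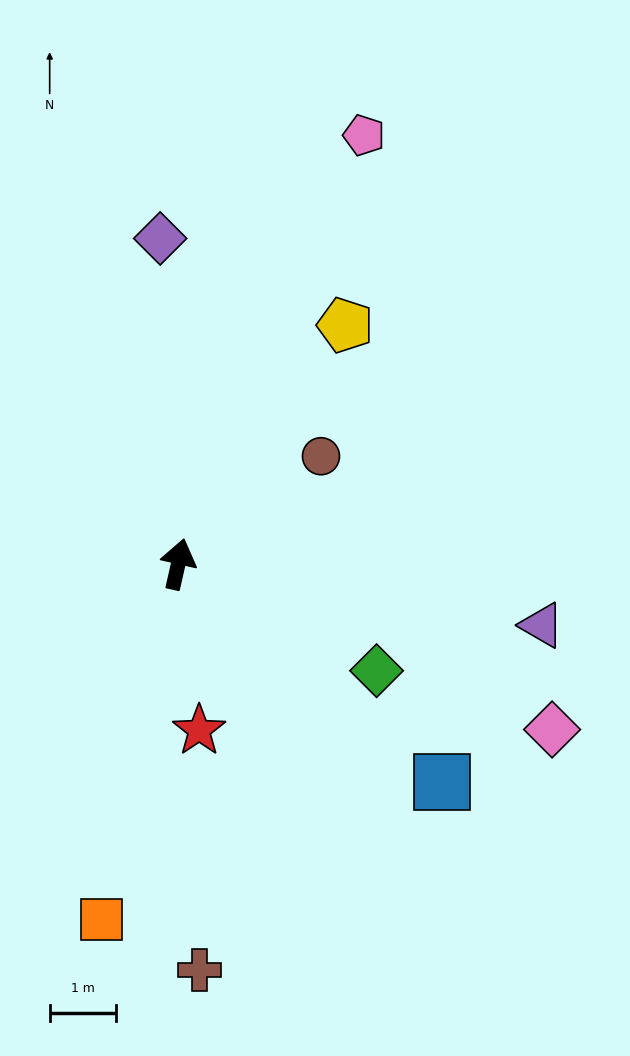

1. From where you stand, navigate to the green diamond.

turn right 106°, forward 3.4 m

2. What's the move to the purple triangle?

turn right 87°, forward 5.6 m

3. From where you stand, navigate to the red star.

turn right 160°, forward 2.5 m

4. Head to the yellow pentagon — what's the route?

turn right 22°, forward 4.4 m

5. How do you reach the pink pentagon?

turn right 11°, forward 7.0 m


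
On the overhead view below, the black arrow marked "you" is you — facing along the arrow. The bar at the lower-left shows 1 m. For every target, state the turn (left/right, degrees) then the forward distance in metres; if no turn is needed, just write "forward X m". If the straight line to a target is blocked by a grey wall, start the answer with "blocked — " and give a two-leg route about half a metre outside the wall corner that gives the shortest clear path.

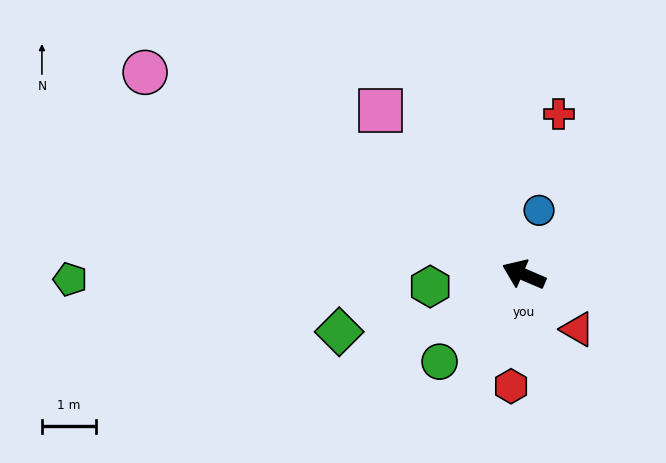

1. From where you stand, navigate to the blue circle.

turn right 80°, forward 1.2 m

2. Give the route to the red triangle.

turn left 158°, forward 1.4 m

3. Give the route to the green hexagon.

turn left 31°, forward 1.8 m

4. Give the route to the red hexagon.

turn left 107°, forward 2.1 m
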